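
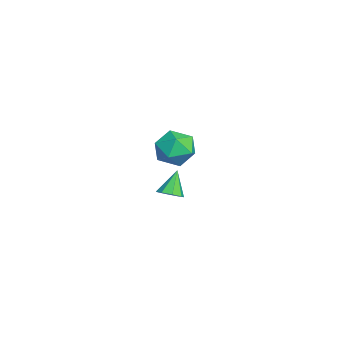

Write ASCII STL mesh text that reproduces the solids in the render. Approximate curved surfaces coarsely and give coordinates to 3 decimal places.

solid 
facet normal 0.456 0.731 -0.507
outer loop
vertex -2.651 -1.088 -0.854
vertex -3.387 -0.326 -0.417
vertex -2.407 -0.556 0.132
endloop
endfacet
facet normal 0.916 0.212 -0.341
outer loop
vertex -2.651 -1.088 -0.854
vertex -2.407 -0.556 0.132
vertex -2.191 -1.676 0.016
endloop
endfacet
facet normal 0.673 -0.397 -0.624
outer loop
vertex -2.651 -1.088 -0.854
vertex -2.191 -1.676 0.016
vertex -3.038 -2.138 -0.603
endloop
endfacet
facet normal 0.063 -0.254 -0.965
outer loop
vertex -2.651 -1.088 -0.854
vertex -3.038 -2.138 -0.603
vertex -3.777 -1.303 -0.871
endloop
endfacet
facet normal -0.071 0.444 -0.893
outer loop
vertex -2.651 -1.088 -0.854
vertex -3.777 -1.303 -0.871
vertex -3.387 -0.326 -0.417
endloop
endfacet
facet normal 0.919 0.139 0.369
outer loop
vertex -2.191 -1.676 0.016
vertex -2.407 -0.556 0.132
vertex -2.643 -1.277 0.991
endloop
endfacet
facet normal 0.175 0.980 0.099
outer loop
vertex -2.407 -0.556 0.132
vertex -3.387 -0.326 -0.417
vertex -3.382 -0.442 0.723
endloop
endfacet
facet normal -0.678 0.515 -0.525
outer loop
vertex -3.387 -0.326 -0.417
vertex -3.777 -1.303 -0.871
vertex -4.229 -0.904 0.104
endloop
endfacet
facet normal -0.461 -0.614 -0.641
outer loop
vertex -3.777 -1.303 -0.871
vertex -3.038 -2.138 -0.603
vertex -4.013 -2.024 -0.012
endloop
endfacet
facet normal 0.526 -0.846 -0.088
outer loop
vertex -3.038 -2.138 -0.603
vertex -2.191 -1.676 0.016
vertex -3.033 -2.254 0.537
endloop
endfacet
facet normal -0.063 0.254 0.965
outer loop
vertex -3.769 -1.492 0.974
vertex -2.643 -1.277 0.991
vertex -3.382 -0.442 0.723
endloop
endfacet
facet normal -0.673 0.397 0.624
outer loop
vertex -3.769 -1.492 0.974
vertex -3.382 -0.442 0.723
vertex -4.229 -0.904 0.104
endloop
endfacet
facet normal -0.916 -0.212 0.341
outer loop
vertex -3.769 -1.492 0.974
vertex -4.229 -0.904 0.104
vertex -4.013 -2.024 -0.012
endloop
endfacet
facet normal -0.456 -0.731 0.507
outer loop
vertex -3.769 -1.492 0.974
vertex -4.013 -2.024 -0.012
vertex -3.033 -2.254 0.537
endloop
endfacet
facet normal 0.071 -0.444 0.893
outer loop
vertex -3.769 -1.492 0.974
vertex -3.033 -2.254 0.537
vertex -2.643 -1.277 0.991
endloop
endfacet
facet normal 0.461 0.614 0.641
outer loop
vertex -3.382 -0.442 0.723
vertex -2.643 -1.277 0.991
vertex -2.407 -0.556 0.132
endloop
endfacet
facet normal -0.526 0.846 0.088
outer loop
vertex -4.229 -0.904 0.104
vertex -3.382 -0.442 0.723
vertex -3.387 -0.326 -0.417
endloop
endfacet
facet normal -0.919 -0.139 -0.369
outer loop
vertex -4.013 -2.024 -0.012
vertex -4.229 -0.904 0.104
vertex -3.777 -1.303 -0.871
endloop
endfacet
facet normal -0.175 -0.980 -0.099
outer loop
vertex -3.033 -2.254 0.537
vertex -4.013 -2.024 -0.012
vertex -3.038 -2.138 -0.603
endloop
endfacet
facet normal 0.678 -0.515 0.525
outer loop
vertex -2.643 -1.277 0.991
vertex -3.033 -2.254 0.537
vertex -2.191 -1.676 0.016
endloop
endfacet
facet normal 0.501 -0.272 -0.821
outer loop
vertex 3.287 -1.457 0.591
vertex 2.874 -1.937 0.498
vertex 2.905 -1.325 0.314
endloop
endfacet
facet normal 0.146 0.956 0.254
outer loop
vertex 3.287 -1.457 0.591
vertex 2.905 -1.325 0.314
vertex 2.186 -1.563 1.622
endloop
endfacet
facet normal 0.503 -0.272 -0.820
outer loop
vertex 2.905 -1.325 0.314
vertex 2.874 -1.937 0.498
vertex 2.506 -1.551 0.144
endloop
endfacet
facet normal -0.461 0.883 -0.093
outer loop
vertex 2.905 -1.325 0.314
vertex 2.506 -1.551 0.144
vertex 2.186 -1.563 1.622
endloop
endfacet
facet normal 0.503 -0.273 -0.820
outer loop
vertex 2.506 -1.551 0.144
vertex 2.874 -1.937 0.498
vertex 2.322 -2.004 0.182
endloop
endfacet
facet normal -0.914 0.355 -0.195
outer loop
vertex 2.506 -1.551 0.144
vertex 2.322 -2.004 0.182
vertex 2.186 -1.563 1.622
endloop
endfacet
facet normal 0.503 -0.273 -0.820
outer loop
vertex 2.322 -2.004 0.182
vertex 2.874 -1.937 0.498
vertex 2.462 -2.417 0.405
endloop
endfacet
facet normal -0.948 -0.317 0.008
outer loop
vertex 2.322 -2.004 0.182
vertex 2.462 -2.417 0.405
vertex 2.186 -1.563 1.622
endloop
endfacet
facet normal 0.502 -0.272 -0.821
outer loop
vertex 2.462 -2.417 0.405
vertex 2.874 -1.937 0.498
vertex 2.843 -2.549 0.682
endloop
endfacet
facet normal -0.544 -0.740 0.396
outer loop
vertex 2.462 -2.417 0.405
vertex 2.843 -2.549 0.682
vertex 2.186 -1.563 1.622
endloop
endfacet
facet normal 0.503 -0.272 -0.820
outer loop
vertex 2.843 -2.549 0.682
vertex 2.874 -1.937 0.498
vertex 3.243 -2.322 0.852
endloop
endfacet
facet normal 0.063 -0.667 0.743
outer loop
vertex 2.843 -2.549 0.682
vertex 3.243 -2.322 0.852
vertex 2.186 -1.563 1.622
endloop
endfacet
facet normal 0.502 -0.273 -0.821
outer loop
vertex 3.243 -2.322 0.852
vertex 2.874 -1.937 0.498
vertex 3.427 -1.87 0.814
endloop
endfacet
facet normal 0.516 -0.139 0.845
outer loop
vertex 3.243 -2.322 0.852
vertex 3.427 -1.87 0.814
vertex 2.186 -1.563 1.622
endloop
endfacet
facet normal 0.502 -0.273 -0.821
outer loop
vertex 3.427 -1.87 0.814
vertex 2.874 -1.937 0.498
vertex 3.287 -1.457 0.591
endloop
endfacet
facet normal 0.550 0.533 0.642
outer loop
vertex 3.427 -1.87 0.814
vertex 3.287 -1.457 0.591
vertex 2.186 -1.563 1.622
endloop
endfacet

endsolid


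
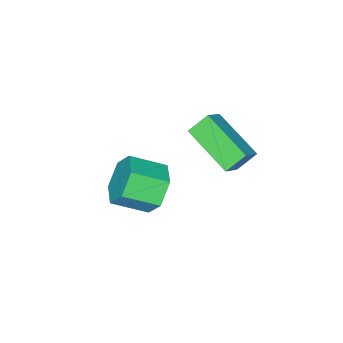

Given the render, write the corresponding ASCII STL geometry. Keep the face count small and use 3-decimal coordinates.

solid 
facet normal -0.646 0.629 -0.433
outer loop
vertex 3.049 -0.741 -1.404
vertex 2.333 -0.936 -0.62
vertex 3.045 -0.131 -0.513
endloop
endfacet
facet normal 0.763 0.535 -0.363
outer loop
vertex 3.049 -0.741 -1.404
vertex 3.045 -0.131 -0.513
vertex 4.063 -1.728 -0.724
endloop
endfacet
facet normal 0.764 0.535 -0.362
outer loop
vertex 4.063 -1.728 -0.724
vertex 3.045 -0.131 -0.513
vertex 4.059 -1.119 0.167
endloop
endfacet
facet normal 0.646 -0.629 0.433
outer loop
vertex 4.063 -1.728 -0.724
vertex 4.059 -1.119 0.167
vertex 3.347 -1.924 0.06
endloop
endfacet
facet normal -0.646 0.629 -0.433
outer loop
vertex 3.045 -0.131 -0.513
vertex 2.333 -0.936 -0.62
vertex 2.329 -0.327 0.271
endloop
endfacet
facet normal 0.378 0.756 0.534
outer loop
vertex 3.045 -0.131 -0.513
vertex 2.329 -0.327 0.271
vertex 4.059 -1.119 0.167
endloop
endfacet
facet normal 0.378 0.756 0.534
outer loop
vertex 4.059 -1.119 0.167
vertex 2.329 -0.327 0.271
vertex 3.343 -1.314 0.951
endloop
endfacet
facet normal 0.646 -0.629 0.433
outer loop
vertex 4.059 -1.119 0.167
vertex 3.343 -1.314 0.951
vertex 3.347 -1.924 0.06
endloop
endfacet
facet normal -0.646 0.629 -0.433
outer loop
vertex 2.329 -0.327 0.271
vertex 2.333 -0.936 -0.62
vertex 1.617 -1.132 0.164
endloop
endfacet
facet normal -0.385 0.222 0.896
outer loop
vertex 2.329 -0.327 0.271
vertex 1.617 -1.132 0.164
vertex 3.343 -1.314 0.951
endloop
endfacet
facet normal -0.385 0.222 0.896
outer loop
vertex 3.343 -1.314 0.951
vertex 1.617 -1.132 0.164
vertex 2.631 -2.119 0.844
endloop
endfacet
facet normal 0.646 -0.629 0.433
outer loop
vertex 3.343 -1.314 0.951
vertex 2.631 -2.119 0.844
vertex 3.347 -1.924 0.06
endloop
endfacet
facet normal -0.646 0.629 -0.433
outer loop
vertex 1.617 -1.132 0.164
vertex 2.333 -0.936 -0.62
vertex 1.621 -1.741 -0.727
endloop
endfacet
facet normal -0.763 -0.535 0.362
outer loop
vertex 1.617 -1.132 0.164
vertex 1.621 -1.741 -0.727
vertex 2.631 -2.119 0.844
endloop
endfacet
facet normal -0.764 -0.534 0.362
outer loop
vertex 2.631 -2.119 0.844
vertex 1.621 -1.741 -0.727
vertex 2.635 -2.729 -0.047
endloop
endfacet
facet normal 0.646 -0.629 0.433
outer loop
vertex 2.631 -2.119 0.844
vertex 2.635 -2.729 -0.047
vertex 3.347 -1.924 0.06
endloop
endfacet
facet normal -0.646 0.629 -0.433
outer loop
vertex 1.621 -1.741 -0.727
vertex 2.333 -0.936 -0.62
vertex 2.337 -1.546 -1.511
endloop
endfacet
facet normal -0.379 -0.756 -0.534
outer loop
vertex 1.621 -1.741 -0.727
vertex 2.337 -1.546 -1.511
vertex 2.635 -2.729 -0.047
endloop
endfacet
facet normal -0.378 -0.756 -0.534
outer loop
vertex 2.635 -2.729 -0.047
vertex 2.337 -1.546 -1.511
vertex 3.351 -2.533 -0.831
endloop
endfacet
facet normal 0.646 -0.629 0.433
outer loop
vertex 2.635 -2.729 -0.047
vertex 3.351 -2.533 -0.831
vertex 3.347 -1.924 0.06
endloop
endfacet
facet normal -0.646 0.629 -0.433
outer loop
vertex 2.337 -1.546 -1.511
vertex 2.333 -0.936 -0.62
vertex 3.049 -0.741 -1.404
endloop
endfacet
facet normal 0.385 -0.222 -0.896
outer loop
vertex 2.337 -1.546 -1.511
vertex 3.049 -0.741 -1.404
vertex 3.351 -2.533 -0.831
endloop
endfacet
facet normal 0.385 -0.222 -0.896
outer loop
vertex 3.351 -2.533 -0.831
vertex 3.049 -0.741 -1.404
vertex 4.063 -1.728 -0.724
endloop
endfacet
facet normal 0.646 -0.629 0.433
outer loop
vertex 3.351 -2.533 -0.831
vertex 4.063 -1.728 -0.724
vertex 3.347 -1.924 0.06
endloop
endfacet
facet normal -0.640 0.350 0.684
outer loop
vertex 1.545 0.785 4.562
vertex 1.761 2.783 3.743
vertex 0.707 0.594 3.875
endloop
endfacet
facet normal -0.100 -0.921 0.378
outer loop
vertex 1.359 0.237 3.177
vertex 1.545 0.785 4.562
vertex 0.707 0.594 3.875
endloop
endfacet
facet normal -0.640 0.349 0.685
outer loop
vertex 0.707 0.594 3.875
vertex 1.761 2.783 3.743
vertex 0.922 2.592 3.057
endloop
endfacet
facet normal -0.762 -0.173 -0.624
outer loop
vertex 0.922 2.592 3.057
vertex 1.359 0.237 3.177
vertex 0.707 0.594 3.875
endloop
endfacet
facet normal 0.762 0.173 0.624
outer loop
vertex 1.545 0.785 4.562
vertex 2.413 2.426 3.045
vertex 1.761 2.783 3.743
endloop
endfacet
facet normal -0.099 -0.921 0.378
outer loop
vertex 2.198 0.428 3.863
vertex 1.545 0.785 4.562
vertex 1.359 0.237 3.177
endloop
endfacet
facet normal 0.762 0.173 0.624
outer loop
vertex 2.198 0.428 3.863
vertex 2.413 2.426 3.045
vertex 1.545 0.785 4.562
endloop
endfacet
facet normal 0.099 0.920 -0.378
outer loop
vertex 1.761 2.783 3.743
vertex 2.413 2.426 3.045
vertex 0.922 2.592 3.057
endloop
endfacet
facet normal -0.762 -0.173 -0.624
outer loop
vertex 1.575 2.235 2.358
vertex 1.359 0.237 3.177
vertex 0.922 2.592 3.057
endloop
endfacet
facet normal 0.099 0.921 -0.377
outer loop
vertex 0.922 2.592 3.057
vertex 2.413 2.426 3.045
vertex 1.575 2.235 2.358
endloop
endfacet
facet normal 0.639 -0.350 -0.685
outer loop
vertex 1.575 2.235 2.358
vertex 2.198 0.428 3.863
vertex 1.359 0.237 3.177
endloop
endfacet
facet normal 0.640 -0.349 -0.684
outer loop
vertex 2.413 2.426 3.045
vertex 2.198 0.428 3.863
vertex 1.575 2.235 2.358
endloop
endfacet

endsolid


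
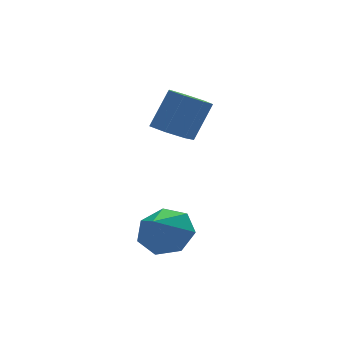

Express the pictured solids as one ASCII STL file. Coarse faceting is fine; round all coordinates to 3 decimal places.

solid 
facet normal -0.474 -0.122 -0.872
outer loop
vertex 1.021 -0.071 2.128
vertex 0.34 0.374 2.436
vertex 1.038 0.675 2.014
endloop
endfacet
facet normal 0.880 -0.091 -0.466
outer loop
vertex 1.021 -0.071 2.128
vertex 1.038 0.675 2.014
vertex 1.841 0.14 3.636
endloop
endfacet
facet normal 0.880 -0.092 -0.466
outer loop
vertex 1.841 0.14 3.636
vertex 1.038 0.675 2.014
vertex 1.859 0.886 3.522
endloop
endfacet
facet normal 0.474 0.122 0.872
outer loop
vertex 1.841 0.14 3.636
vertex 1.859 0.886 3.522
vertex 1.16 0.586 3.944
endloop
endfacet
facet normal -0.475 -0.122 -0.872
outer loop
vertex 1.038 0.675 2.014
vertex 0.34 0.374 2.436
vertex 0.53 1.195 2.218
endloop
endfacet
facet normal 0.567 0.715 -0.409
outer loop
vertex 1.038 0.675 2.014
vertex 0.53 1.195 2.218
vertex 1.859 0.886 3.522
endloop
endfacet
facet normal 0.567 0.715 -0.408
outer loop
vertex 1.859 0.886 3.522
vertex 0.53 1.195 2.218
vertex 1.35 1.406 3.726
endloop
endfacet
facet normal 0.474 0.122 0.872
outer loop
vertex 1.859 0.886 3.522
vertex 1.35 1.406 3.726
vertex 1.16 0.586 3.944
endloop
endfacet
facet normal -0.474 -0.122 -0.872
outer loop
vertex 0.53 1.195 2.218
vertex 0.34 0.374 2.436
vertex -0.122 1.097 2.586
endloop
endfacet
facet normal -0.173 0.984 -0.044
outer loop
vertex 0.53 1.195 2.218
vertex -0.122 1.097 2.586
vertex 1.35 1.406 3.726
endloop
endfacet
facet normal -0.173 0.984 -0.044
outer loop
vertex 1.35 1.406 3.726
vertex -0.122 1.097 2.586
vertex 0.699 1.308 4.094
endloop
endfacet
facet normal 0.474 0.122 0.872
outer loop
vertex 1.35 1.406 3.726
vertex 0.699 1.308 4.094
vertex 1.16 0.586 3.944
endloop
endfacet
facet normal -0.474 -0.122 -0.872
outer loop
vertex -0.122 1.097 2.586
vertex 0.34 0.374 2.436
vertex -0.426 0.455 2.841
endloop
endfacet
facet normal -0.783 0.511 0.355
outer loop
vertex -0.122 1.097 2.586
vertex -0.426 0.455 2.841
vertex 0.699 1.308 4.094
endloop
endfacet
facet normal -0.783 0.511 0.355
outer loop
vertex 0.699 1.308 4.094
vertex -0.426 0.455 2.841
vertex 0.395 0.666 4.349
endloop
endfacet
facet normal 0.474 0.122 0.872
outer loop
vertex 0.699 1.308 4.094
vertex 0.395 0.666 4.349
vertex 1.16 0.586 3.944
endloop
endfacet
facet normal -0.474 -0.121 -0.872
outer loop
vertex -0.426 0.455 2.841
vertex 0.34 0.374 2.436
vertex -0.154 -0.248 2.791
endloop
endfacet
facet normal -0.803 -0.345 0.486
outer loop
vertex -0.426 0.455 2.841
vertex -0.154 -0.248 2.791
vertex 0.395 0.666 4.349
endloop
endfacet
facet normal -0.803 -0.345 0.485
outer loop
vertex 0.395 0.666 4.349
vertex -0.154 -0.248 2.791
vertex 0.667 -0.037 4.3
endloop
endfacet
facet normal 0.474 0.123 0.872
outer loop
vertex 0.395 0.666 4.349
vertex 0.667 -0.037 4.3
vertex 1.16 0.586 3.944
endloop
endfacet
facet normal -0.474 -0.122 -0.872
outer loop
vertex -0.154 -0.248 2.791
vertex 0.34 0.374 2.436
vertex 0.49 -0.482 2.474
endloop
endfacet
facet normal -0.219 -0.943 0.251
outer loop
vertex -0.154 -0.248 2.791
vertex 0.49 -0.482 2.474
vertex 0.667 -0.037 4.3
endloop
endfacet
facet normal -0.219 -0.943 0.251
outer loop
vertex 0.667 -0.037 4.3
vertex 0.49 -0.482 2.474
vertex 1.311 -0.271 3.982
endloop
endfacet
facet normal 0.475 0.122 0.872
outer loop
vertex 0.667 -0.037 4.3
vertex 1.311 -0.271 3.982
vertex 1.16 0.586 3.944
endloop
endfacet
facet normal -0.474 -0.122 -0.872
outer loop
vertex 0.49 -0.482 2.474
vertex 0.34 0.374 2.436
vertex 1.021 -0.071 2.128
endloop
endfacet
facet normal 0.530 -0.830 -0.172
outer loop
vertex 0.49 -0.482 2.474
vertex 1.021 -0.071 2.128
vertex 1.311 -0.271 3.982
endloop
endfacet
facet normal 0.531 -0.830 -0.173
outer loop
vertex 1.311 -0.271 3.982
vertex 1.021 -0.071 2.128
vertex 1.841 0.14 3.636
endloop
endfacet
facet normal 0.474 0.122 0.872
outer loop
vertex 1.311 -0.271 3.982
vertex 1.841 0.14 3.636
vertex 1.16 0.586 3.944
endloop
endfacet
facet normal 0.542 0.500 -0.675
outer loop
vertex -0.526 -3.614 -0.464
vertex -1.302 -2.933 -0.583
vertex -0.505 -2.897 0.084
endloop
endfacet
facet normal 0.405 -0.563 0.721
outer loop
vertex -0.526 -3.614 -0.464
vertex -0.505 -2.897 0.084
vertex -2.078 -3.647 0.383
endloop
endfacet
facet normal 0.543 0.499 -0.675
outer loop
vertex -0.505 -2.897 0.084
vertex -1.302 -2.933 -0.583
vertex -1.085 -2.206 0.129
endloop
endfacet
facet normal 0.156 0.066 0.986
outer loop
vertex -0.505 -2.897 0.084
vertex -1.085 -2.206 0.129
vertex -2.078 -3.647 0.383
endloop
endfacet
facet normal 0.542 0.500 -0.675
outer loop
vertex -1.085 -2.206 0.129
vertex -1.302 -2.933 -0.583
vertex -1.828 -2.063 -0.362
endloop
endfacet
facet normal -0.435 0.439 0.786
outer loop
vertex -1.085 -2.206 0.129
vertex -1.828 -2.063 -0.362
vertex -2.078 -3.647 0.383
endloop
endfacet
facet normal 0.542 0.499 -0.676
outer loop
vertex -1.828 -2.063 -0.362
vertex -1.302 -2.933 -0.583
vertex -2.176 -2.575 -1.019
endloop
endfacet
facet normal -0.922 0.274 0.274
outer loop
vertex -1.828 -2.063 -0.362
vertex -2.176 -2.575 -1.019
vertex -2.078 -3.647 0.383
endloop
endfacet
facet normal 0.542 0.500 -0.676
outer loop
vertex -2.176 -2.575 -1.019
vertex -1.302 -2.933 -0.583
vertex -1.866 -3.356 -1.348
endloop
endfacet
facet normal -0.939 -0.303 -0.166
outer loop
vertex -2.176 -2.575 -1.019
vertex -1.866 -3.356 -1.348
vertex -2.078 -3.647 0.383
endloop
endfacet
facet normal 0.541 0.500 -0.676
outer loop
vertex -1.866 -3.356 -1.348
vertex -1.302 -2.933 -0.583
vertex -1.131 -3.818 -1.101
endloop
endfacet
facet normal -0.472 -0.858 -0.202
outer loop
vertex -1.866 -3.356 -1.348
vertex -1.131 -3.818 -1.101
vertex -2.078 -3.647 0.383
endloop
endfacet
facet normal 0.542 0.500 -0.675
outer loop
vertex -1.131 -3.818 -1.101
vertex -1.302 -2.933 -0.583
vertex -0.526 -3.614 -0.464
endloop
endfacet
facet normal 0.126 -0.973 0.192
outer loop
vertex -1.131 -3.818 -1.101
vertex -0.526 -3.614 -0.464
vertex -2.078 -3.647 0.383
endloop
endfacet

endsolid


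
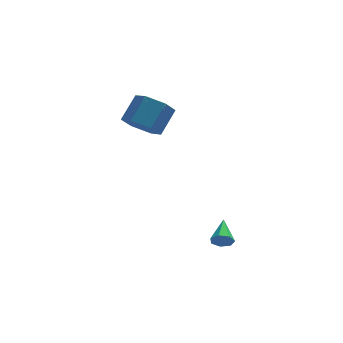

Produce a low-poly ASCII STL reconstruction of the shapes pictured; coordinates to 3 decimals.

solid 
facet normal -0.160 -0.930 -0.331
outer loop
vertex 1.708 -3.646 -2.734
vertex 1.393 -3.428 -3.195
vertex 1.981 -3.54 -3.164
endloop
endfacet
facet normal 0.840 0.033 0.541
outer loop
vertex 1.708 -3.646 -2.734
vertex 1.981 -3.54 -3.164
vertex 1.627 -2.052 -2.705
endloop
endfacet
facet normal -0.160 -0.930 -0.331
outer loop
vertex 1.981 -3.54 -3.164
vertex 1.393 -3.428 -3.195
vertex 1.811 -3.349 -3.618
endloop
endfacet
facet normal 0.930 0.291 -0.226
outer loop
vertex 1.981 -3.54 -3.164
vertex 1.811 -3.349 -3.618
vertex 1.627 -2.052 -2.705
endloop
endfacet
facet normal -0.159 -0.930 -0.331
outer loop
vertex 1.811 -3.349 -3.618
vertex 1.393 -3.428 -3.195
vertex 1.326 -3.218 -3.753
endloop
endfacet
facet normal 0.360 0.571 -0.738
outer loop
vertex 1.811 -3.349 -3.618
vertex 1.326 -3.218 -3.753
vertex 1.627 -2.052 -2.705
endloop
endfacet
facet normal -0.157 -0.930 -0.331
outer loop
vertex 1.326 -3.218 -3.753
vertex 1.393 -3.428 -3.195
vertex 0.891 -3.246 -3.468
endloop
endfacet
facet normal -0.441 0.660 -0.608
outer loop
vertex 1.326 -3.218 -3.753
vertex 0.891 -3.246 -3.468
vertex 1.627 -2.052 -2.705
endloop
endfacet
facet normal -0.158 -0.931 -0.329
outer loop
vertex 0.891 -3.246 -3.468
vertex 1.393 -3.428 -3.195
vertex 0.834 -3.41 -2.977
endloop
endfacet
facet normal -0.867 0.494 0.064
outer loop
vertex 0.891 -3.246 -3.468
vertex 0.834 -3.41 -2.977
vertex 1.627 -2.052 -2.705
endloop
endfacet
facet normal -0.160 -0.930 -0.332
outer loop
vertex 0.834 -3.41 -2.977
vertex 1.393 -3.428 -3.195
vertex 1.198 -3.589 -2.651
endloop
endfacet
facet normal -0.600 0.195 0.776
outer loop
vertex 0.834 -3.41 -2.977
vertex 1.198 -3.589 -2.651
vertex 1.627 -2.052 -2.705
endloop
endfacet
facet normal -0.158 -0.930 -0.332
outer loop
vertex 1.198 -3.589 -2.651
vertex 1.393 -3.428 -3.195
vertex 1.708 -3.646 -2.734
endloop
endfacet
facet normal 0.160 -0.010 0.987
outer loop
vertex 1.198 -3.589 -2.651
vertex 1.708 -3.646 -2.734
vertex 1.627 -2.052 -2.705
endloop
endfacet
facet normal -0.487 -0.581 -0.653
outer loop
vertex -1.141 0.172 2.066
vertex -2.065 0.57 2.401
vertex -1.547 1.034 1.602
endloop
endfacet
facet normal 0.785 0.037 -0.619
outer loop
vertex -1.141 0.172 2.066
vertex -1.547 1.034 1.602
vertex -0.352 1.112 3.123
endloop
endfacet
facet normal 0.785 0.036 -0.619
outer loop
vertex -0.352 1.112 3.123
vertex -1.547 1.034 1.602
vertex -0.757 1.974 2.659
endloop
endfacet
facet normal 0.488 0.580 0.652
outer loop
vertex -0.352 1.112 3.123
vertex -0.757 1.974 2.659
vertex -1.275 1.51 3.459
endloop
endfacet
facet normal -0.488 -0.580 -0.653
outer loop
vertex -1.547 1.034 1.602
vertex -2.065 0.57 2.401
vertex -2.47 1.433 1.937
endloop
endfacet
facet normal 0.062 0.722 -0.689
outer loop
vertex -1.547 1.034 1.602
vertex -2.47 1.433 1.937
vertex -0.757 1.974 2.659
endloop
endfacet
facet normal 0.062 0.723 -0.688
outer loop
vertex -0.757 1.974 2.659
vertex -2.47 1.433 1.937
vertex -1.681 2.372 2.994
endloop
endfacet
facet normal 0.487 0.581 0.652
outer loop
vertex -0.757 1.974 2.659
vertex -1.681 2.372 2.994
vertex -1.275 1.51 3.459
endloop
endfacet
facet normal -0.488 -0.580 -0.653
outer loop
vertex -2.47 1.433 1.937
vertex -2.065 0.57 2.401
vertex -2.988 0.968 2.737
endloop
endfacet
facet normal -0.724 0.687 -0.070
outer loop
vertex -2.47 1.433 1.937
vertex -2.988 0.968 2.737
vertex -1.681 2.372 2.994
endloop
endfacet
facet normal -0.724 0.687 -0.070
outer loop
vertex -1.681 2.372 2.994
vertex -2.988 0.968 2.737
vertex -2.199 1.908 3.794
endloop
endfacet
facet normal 0.487 0.581 0.652
outer loop
vertex -1.681 2.372 2.994
vertex -2.199 1.908 3.794
vertex -1.275 1.51 3.459
endloop
endfacet
facet normal -0.488 -0.580 -0.652
outer loop
vertex -2.988 0.968 2.737
vertex -2.065 0.57 2.401
vertex -2.583 0.106 3.201
endloop
endfacet
facet normal -0.785 -0.036 0.618
outer loop
vertex -2.988 0.968 2.737
vertex -2.583 0.106 3.201
vertex -2.199 1.908 3.794
endloop
endfacet
facet normal -0.785 -0.036 0.619
outer loop
vertex -2.199 1.908 3.794
vertex -2.583 0.106 3.201
vertex -1.793 1.046 4.258
endloop
endfacet
facet normal 0.487 0.581 0.653
outer loop
vertex -2.199 1.908 3.794
vertex -1.793 1.046 4.258
vertex -1.275 1.51 3.459
endloop
endfacet
facet normal -0.487 -0.581 -0.652
outer loop
vertex -2.583 0.106 3.201
vertex -2.065 0.57 2.401
vertex -1.659 -0.292 2.866
endloop
endfacet
facet normal -0.062 -0.723 0.689
outer loop
vertex -2.583 0.106 3.201
vertex -1.659 -0.292 2.866
vertex -1.793 1.046 4.258
endloop
endfacet
facet normal -0.062 -0.723 0.689
outer loop
vertex -1.793 1.046 4.258
vertex -1.659 -0.292 2.866
vertex -0.87 0.647 3.923
endloop
endfacet
facet normal 0.488 0.580 0.653
outer loop
vertex -1.793 1.046 4.258
vertex -0.87 0.647 3.923
vertex -1.275 1.51 3.459
endloop
endfacet
facet normal -0.487 -0.581 -0.652
outer loop
vertex -1.659 -0.292 2.866
vertex -2.065 0.57 2.401
vertex -1.141 0.172 2.066
endloop
endfacet
facet normal 0.723 -0.687 0.070
outer loop
vertex -1.659 -0.292 2.866
vertex -1.141 0.172 2.066
vertex -0.87 0.647 3.923
endloop
endfacet
facet normal 0.724 -0.686 0.070
outer loop
vertex -0.87 0.647 3.923
vertex -1.141 0.172 2.066
vertex -0.352 1.112 3.123
endloop
endfacet
facet normal 0.488 0.580 0.653
outer loop
vertex -0.87 0.647 3.923
vertex -0.352 1.112 3.123
vertex -1.275 1.51 3.459
endloop
endfacet

endsolid


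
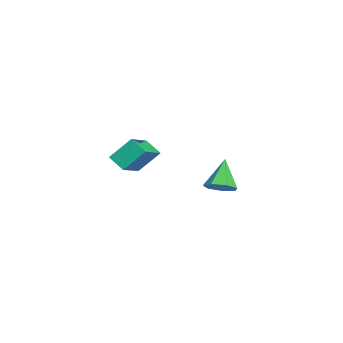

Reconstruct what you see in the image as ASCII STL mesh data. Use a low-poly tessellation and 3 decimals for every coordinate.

solid 
facet normal -0.537 -0.655 0.531
outer loop
vertex 4.297 -3.149 1.508
vertex 2.804 -2.527 0.765
vertex 4.432 -4.181 0.373
endloop
endfacet
facet normal 0.839 -0.349 0.417
outer loop
vertex 4.996 -3.493 -0.185
vertex 4.297 -3.149 1.508
vertex 4.432 -4.181 0.373
endloop
endfacet
facet normal -0.537 -0.655 0.531
outer loop
vertex 4.432 -4.181 0.373
vertex 2.804 -2.527 0.765
vertex 2.939 -3.559 -0.37
endloop
endfacet
facet normal 0.088 -0.670 -0.737
outer loop
vertex 2.939 -3.559 -0.37
vertex 4.996 -3.493 -0.185
vertex 4.432 -4.181 0.373
endloop
endfacet
facet normal -0.088 0.670 0.737
outer loop
vertex 4.297 -3.149 1.508
vertex 3.368 -1.839 0.207
vertex 2.804 -2.527 0.765
endloop
endfacet
facet normal 0.839 -0.349 0.417
outer loop
vertex 4.861 -2.461 0.95
vertex 4.297 -3.149 1.508
vertex 4.996 -3.493 -0.185
endloop
endfacet
facet normal -0.088 0.670 0.737
outer loop
vertex 4.861 -2.461 0.95
vertex 3.368 -1.839 0.207
vertex 4.297 -3.149 1.508
endloop
endfacet
facet normal -0.839 0.349 -0.417
outer loop
vertex 2.804 -2.527 0.765
vertex 3.368 -1.839 0.207
vertex 2.939 -3.559 -0.37
endloop
endfacet
facet normal 0.088 -0.670 -0.737
outer loop
vertex 3.503 -2.871 -0.928
vertex 4.996 -3.493 -0.185
vertex 2.939 -3.559 -0.37
endloop
endfacet
facet normal -0.839 0.349 -0.417
outer loop
vertex 2.939 -3.559 -0.37
vertex 3.368 -1.839 0.207
vertex 3.503 -2.871 -0.928
endloop
endfacet
facet normal 0.537 0.655 -0.531
outer loop
vertex 3.503 -2.871 -0.928
vertex 4.861 -2.461 0.95
vertex 4.996 -3.493 -0.185
endloop
endfacet
facet normal 0.537 0.655 -0.531
outer loop
vertex 3.368 -1.839 0.207
vertex 4.861 -2.461 0.95
vertex 3.503 -2.871 -0.928
endloop
endfacet
facet normal 0.613 -0.113 -0.782
outer loop
vertex -1.432 0.49 -4.096
vertex -2.001 0.961 -4.61
vertex -1.313 1.262 -4.114
endloop
endfacet
facet normal 0.475 -0.053 0.878
outer loop
vertex -1.432 0.49 -4.096
vertex -1.313 1.262 -4.114
vertex -3.179 1.179 -3.11
endloop
endfacet
facet normal 0.613 -0.114 -0.781
outer loop
vertex -1.313 1.262 -4.114
vertex -2.001 0.961 -4.61
vertex -1.712 1.807 -4.507
endloop
endfacet
facet normal 0.316 0.696 0.645
outer loop
vertex -1.313 1.262 -4.114
vertex -1.712 1.807 -4.507
vertex -3.179 1.179 -3.11
endloop
endfacet
facet normal 0.613 -0.114 -0.782
outer loop
vertex -1.712 1.807 -4.507
vertex -2.001 0.961 -4.61
vertex -2.329 1.715 -4.977
endloop
endfacet
facet normal -0.260 0.953 0.155
outer loop
vertex -1.712 1.807 -4.507
vertex -2.329 1.715 -4.977
vertex -3.179 1.179 -3.11
endloop
endfacet
facet normal 0.613 -0.114 -0.782
outer loop
vertex -2.329 1.715 -4.977
vertex -2.001 0.961 -4.61
vertex -2.699 1.055 -5.171
endloop
endfacet
facet normal -0.821 0.526 -0.223
outer loop
vertex -2.329 1.715 -4.977
vertex -2.699 1.055 -5.171
vertex -3.179 1.179 -3.11
endloop
endfacet
facet normal 0.613 -0.113 -0.782
outer loop
vertex -2.699 1.055 -5.171
vertex -2.001 0.961 -4.61
vertex -2.543 0.324 -4.943
endloop
endfacet
facet normal -0.943 -0.265 -0.204
outer loop
vertex -2.699 1.055 -5.171
vertex -2.543 0.324 -4.943
vertex -3.179 1.179 -3.11
endloop
endfacet
facet normal 0.614 -0.114 -0.781
outer loop
vertex -2.543 0.324 -4.943
vertex -2.001 0.961 -4.61
vertex -1.98 0.073 -4.464
endloop
endfacet
facet normal -0.535 -0.822 0.198
outer loop
vertex -2.543 0.324 -4.943
vertex -1.98 0.073 -4.464
vertex -3.179 1.179 -3.11
endloop
endfacet
facet normal 0.612 -0.114 -0.782
outer loop
vertex -1.98 0.073 -4.464
vertex -2.001 0.961 -4.61
vertex -1.432 0.49 -4.096
endloop
endfacet
facet normal 0.097 -0.727 0.680
outer loop
vertex -1.98 0.073 -4.464
vertex -1.432 0.49 -4.096
vertex -3.179 1.179 -3.11
endloop
endfacet

endsolid


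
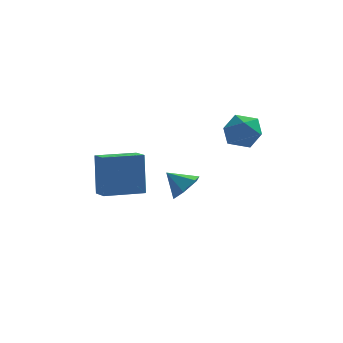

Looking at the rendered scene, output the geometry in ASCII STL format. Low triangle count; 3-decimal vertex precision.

solid 
facet normal -0.434 0.813 0.388
outer loop
vertex 2.269 3.561 3.579
vertex 1.378 3.186 3.369
vertex 1.802 2.996 4.242
endloop
endfacet
facet normal 0.189 0.678 0.711
outer loop
vertex 2.269 3.561 3.579
vertex 1.802 2.996 4.242
vertex 2.772 2.883 4.092
endloop
endfacet
facet normal 0.701 0.681 0.213
outer loop
vertex 2.269 3.561 3.579
vertex 2.772 2.883 4.092
vertex 2.948 3.003 3.127
endloop
endfacet
facet normal 0.395 0.819 -0.417
outer loop
vertex 2.269 3.561 3.579
vertex 2.948 3.003 3.127
vertex 2.087 3.191 2.68
endloop
endfacet
facet normal -0.306 0.901 -0.309
outer loop
vertex 2.269 3.561 3.579
vertex 2.087 3.191 2.68
vertex 1.378 3.186 3.369
endloop
endfacet
facet normal 0.155 0.021 0.988
outer loop
vertex 2.772 2.883 4.092
vertex 1.802 2.996 4.242
vertex 2.193 2.089 4.2
endloop
endfacet
facet normal -0.852 0.240 0.466
outer loop
vertex 1.802 2.996 4.242
vertex 1.378 3.186 3.369
vertex 1.332 2.277 3.753
endloop
endfacet
facet normal -0.646 0.381 -0.662
outer loop
vertex 1.378 3.186 3.369
vertex 2.087 3.191 2.68
vertex 1.508 2.397 2.788
endloop
endfacet
facet normal 0.489 0.249 -0.836
outer loop
vertex 2.087 3.191 2.68
vertex 2.948 3.003 3.127
vertex 2.478 2.284 2.638
endloop
endfacet
facet normal 0.983 0.027 0.183
outer loop
vertex 2.948 3.003 3.127
vertex 2.772 2.883 4.092
vertex 2.902 2.094 3.511
endloop
endfacet
facet normal -0.395 -0.819 0.417
outer loop
vertex 2.011 1.719 3.301
vertex 2.193 2.089 4.2
vertex 1.332 2.277 3.753
endloop
endfacet
facet normal -0.701 -0.681 -0.213
outer loop
vertex 2.011 1.719 3.301
vertex 1.332 2.277 3.753
vertex 1.508 2.397 2.788
endloop
endfacet
facet normal -0.189 -0.678 -0.711
outer loop
vertex 2.011 1.719 3.301
vertex 1.508 2.397 2.788
vertex 2.478 2.284 2.638
endloop
endfacet
facet normal 0.434 -0.813 -0.388
outer loop
vertex 2.011 1.719 3.301
vertex 2.478 2.284 2.638
vertex 2.902 2.094 3.511
endloop
endfacet
facet normal 0.306 -0.901 0.309
outer loop
vertex 2.011 1.719 3.301
vertex 2.902 2.094 3.511
vertex 2.193 2.089 4.2
endloop
endfacet
facet normal -0.489 -0.249 0.836
outer loop
vertex 1.332 2.277 3.753
vertex 2.193 2.089 4.2
vertex 1.802 2.996 4.242
endloop
endfacet
facet normal -0.983 -0.027 -0.183
outer loop
vertex 1.508 2.397 2.788
vertex 1.332 2.277 3.753
vertex 1.378 3.186 3.369
endloop
endfacet
facet normal -0.155 -0.021 -0.988
outer loop
vertex 2.478 2.284 2.638
vertex 1.508 2.397 2.788
vertex 2.087 3.191 2.68
endloop
endfacet
facet normal 0.852 -0.240 -0.466
outer loop
vertex 2.902 2.094 3.511
vertex 2.478 2.284 2.638
vertex 2.948 3.003 3.127
endloop
endfacet
facet normal 0.646 -0.381 0.662
outer loop
vertex 2.193 2.089 4.2
vertex 2.902 2.094 3.511
vertex 2.772 2.883 4.092
endloop
endfacet
facet normal 0.736 -0.173 -0.655
outer loop
vertex 0.491 -2.604 2.974
vertex 0.062 -2.267 2.403
vertex 0.553 -1.828 2.839
endloop
endfacet
facet normal 0.191 0.153 0.970
outer loop
vertex 0.491 -2.604 2.974
vertex 0.553 -1.828 2.839
vertex -0.762 -2.073 3.137
endloop
endfacet
facet normal 0.736 -0.173 -0.655
outer loop
vertex 0.553 -1.828 2.839
vertex 0.062 -2.267 2.403
vertex 0.124 -1.491 2.268
endloop
endfacet
facet normal -0.038 0.848 0.529
outer loop
vertex 0.553 -1.828 2.839
vertex 0.124 -1.491 2.268
vertex -0.762 -2.073 3.137
endloop
endfacet
facet normal 0.736 -0.173 -0.655
outer loop
vertex 0.124 -1.491 2.268
vertex 0.062 -2.267 2.403
vertex -0.367 -1.93 1.832
endloop
endfacet
facet normal -0.613 0.784 -0.100
outer loop
vertex 0.124 -1.491 2.268
vertex -0.367 -1.93 1.832
vertex -0.762 -2.073 3.137
endloop
endfacet
facet normal 0.735 -0.174 -0.655
outer loop
vertex -0.367 -1.93 1.832
vertex 0.062 -2.267 2.403
vertex -0.43 -2.706 1.967
endloop
endfacet
facet normal -0.958 0.028 -0.287
outer loop
vertex -0.367 -1.93 1.832
vertex -0.43 -2.706 1.967
vertex -0.762 -2.073 3.137
endloop
endfacet
facet normal 0.735 -0.173 -0.656
outer loop
vertex -0.43 -2.706 1.967
vertex 0.062 -2.267 2.403
vertex -0.0 -3.043 2.538
endloop
endfacet
facet normal -0.728 -0.668 0.154
outer loop
vertex -0.43 -2.706 1.967
vertex -0.0 -3.043 2.538
vertex -0.762 -2.073 3.137
endloop
endfacet
facet normal 0.736 -0.173 -0.655
outer loop
vertex -0.0 -3.043 2.538
vertex 0.062 -2.267 2.403
vertex 0.491 -2.604 2.974
endloop
endfacet
facet normal -0.154 -0.604 0.782
outer loop
vertex -0.0 -3.043 2.538
vertex 0.491 -2.604 2.974
vertex -0.762 -2.073 3.137
endloop
endfacet
facet normal -0.906 -0.416 0.080
outer loop
vertex -3.592 0.13 2.838
vertex -4.017 0.999 2.547
vertex -3.487 -0.473 0.882
endloop
endfacet
facet normal 0.421 -0.860 0.288
outer loop
vertex -1.803 0.301 0.733
vertex -3.592 0.13 2.838
vertex -3.487 -0.473 0.882
endloop
endfacet
facet normal -0.906 -0.417 0.080
outer loop
vertex -3.487 -0.473 0.882
vertex -4.017 0.999 2.547
vertex -3.912 0.395 0.591
endloop
endfacet
facet normal 0.051 -0.295 -0.954
outer loop
vertex -3.912 0.395 0.591
vertex -1.803 0.301 0.733
vertex -3.487 -0.473 0.882
endloop
endfacet
facet normal -0.051 0.295 0.954
outer loop
vertex -3.592 0.13 2.838
vertex -2.333 1.773 2.398
vertex -4.017 0.999 2.547
endloop
endfacet
facet normal 0.421 -0.860 0.288
outer loop
vertex -1.908 0.905 2.689
vertex -3.592 0.13 2.838
vertex -1.803 0.301 0.733
endloop
endfacet
facet normal -0.051 0.295 0.954
outer loop
vertex -1.908 0.905 2.689
vertex -2.333 1.773 2.398
vertex -3.592 0.13 2.838
endloop
endfacet
facet normal -0.421 0.860 -0.288
outer loop
vertex -4.017 0.999 2.547
vertex -2.333 1.773 2.398
vertex -3.912 0.395 0.591
endloop
endfacet
facet normal 0.051 -0.295 -0.954
outer loop
vertex -2.228 1.17 0.442
vertex -1.803 0.301 0.733
vertex -3.912 0.395 0.591
endloop
endfacet
facet normal -0.421 0.860 -0.288
outer loop
vertex -3.912 0.395 0.591
vertex -2.333 1.773 2.398
vertex -2.228 1.17 0.442
endloop
endfacet
facet normal 0.906 0.416 -0.080
outer loop
vertex -2.228 1.17 0.442
vertex -1.908 0.905 2.689
vertex -1.803 0.301 0.733
endloop
endfacet
facet normal 0.906 0.417 -0.080
outer loop
vertex -2.333 1.773 2.398
vertex -1.908 0.905 2.689
vertex -2.228 1.17 0.442
endloop
endfacet

endsolid


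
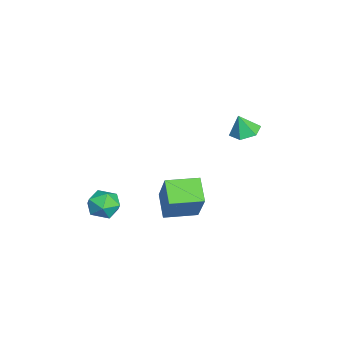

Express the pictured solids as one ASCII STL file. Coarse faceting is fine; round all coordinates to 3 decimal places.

solid 
facet normal -0.102 0.286 -0.953
outer loop
vertex -2.127 1.671 1.148
vertex -2.835 1.874 1.285
vertex -2.279 2.369 1.374
endloop
endfacet
facet normal 0.887 0.045 0.459
outer loop
vertex -2.127 1.671 1.148
vertex -2.279 2.369 1.374
vertex -2.725 1.566 2.315
endloop
endfacet
facet normal -0.102 0.286 -0.953
outer loop
vertex -2.279 2.369 1.374
vertex -2.835 1.874 1.285
vertex -2.987 2.573 1.511
endloop
endfacet
facet normal 0.320 0.641 0.698
outer loop
vertex -2.279 2.369 1.374
vertex -2.987 2.573 1.511
vertex -2.725 1.566 2.315
endloop
endfacet
facet normal -0.103 0.286 -0.953
outer loop
vertex -2.987 2.573 1.511
vertex -2.835 1.874 1.285
vertex -3.544 2.078 1.423
endloop
endfacet
facet normal -0.515 0.449 0.730
outer loop
vertex -2.987 2.573 1.511
vertex -3.544 2.078 1.423
vertex -2.725 1.566 2.315
endloop
endfacet
facet normal -0.103 0.286 -0.953
outer loop
vertex -3.544 2.078 1.423
vertex -2.835 1.874 1.285
vertex -3.392 1.379 1.197
endloop
endfacet
facet normal -0.782 -0.339 0.523
outer loop
vertex -3.544 2.078 1.423
vertex -3.392 1.379 1.197
vertex -2.725 1.566 2.315
endloop
endfacet
facet normal -0.103 0.285 -0.953
outer loop
vertex -3.392 1.379 1.197
vertex -2.835 1.874 1.285
vertex -2.683 1.176 1.06
endloop
endfacet
facet normal -0.213 -0.935 0.283
outer loop
vertex -3.392 1.379 1.197
vertex -2.683 1.176 1.06
vertex -2.725 1.566 2.315
endloop
endfacet
facet normal -0.103 0.285 -0.953
outer loop
vertex -2.683 1.176 1.06
vertex -2.835 1.874 1.285
vertex -2.127 1.671 1.148
endloop
endfacet
facet normal 0.621 -0.742 0.251
outer loop
vertex -2.683 1.176 1.06
vertex -2.127 1.671 1.148
vertex -2.725 1.566 2.315
endloop
endfacet
facet normal -0.792 0.574 -0.209
outer loop
vertex 2.341 -3.317 -0.41
vertex 1.84 -3.93 -0.195
vertex 2.086 -3.386 0.367
endloop
endfacet
facet normal -0.240 0.971 0.008
outer loop
vertex 2.341 -3.317 -0.41
vertex 2.086 -3.386 0.367
vertex 2.867 -3.192 0.207
endloop
endfacet
facet normal 0.307 0.847 -0.434
outer loop
vertex 2.341 -3.317 -0.41
vertex 2.867 -3.192 0.207
vertex 3.103 -3.616 -0.454
endloop
endfacet
facet normal 0.093 0.372 -0.923
outer loop
vertex 2.341 -3.317 -0.41
vertex 3.103 -3.616 -0.454
vertex 2.469 -4.073 -0.702
endloop
endfacet
facet normal -0.586 0.204 -0.784
outer loop
vertex 2.341 -3.317 -0.41
vertex 2.469 -4.073 -0.702
vertex 1.84 -3.93 -0.195
endloop
endfacet
facet normal -0.051 0.750 0.659
outer loop
vertex 2.867 -3.192 0.207
vertex 2.086 -3.386 0.367
vertex 2.691 -3.727 0.802
endloop
endfacet
facet normal -0.945 0.107 0.310
outer loop
vertex 2.086 -3.386 0.367
vertex 1.84 -3.93 -0.195
vertex 2.057 -4.184 0.554
endloop
endfacet
facet normal -0.612 -0.490 -0.621
outer loop
vertex 1.84 -3.93 -0.195
vertex 2.469 -4.073 -0.702
vertex 2.293 -4.608 -0.107
endloop
endfacet
facet normal 0.487 -0.216 -0.846
outer loop
vertex 2.469 -4.073 -0.702
vertex 3.103 -3.616 -0.454
vertex 3.074 -4.414 -0.267
endloop
endfacet
facet normal 0.834 0.550 -0.055
outer loop
vertex 3.103 -3.616 -0.454
vertex 2.867 -3.192 0.207
vertex 3.32 -3.87 0.295
endloop
endfacet
facet normal -0.093 -0.372 0.923
outer loop
vertex 2.819 -4.483 0.51
vertex 2.691 -3.727 0.802
vertex 2.057 -4.184 0.554
endloop
endfacet
facet normal -0.307 -0.847 0.434
outer loop
vertex 2.819 -4.483 0.51
vertex 2.057 -4.184 0.554
vertex 2.293 -4.608 -0.107
endloop
endfacet
facet normal 0.240 -0.971 -0.008
outer loop
vertex 2.819 -4.483 0.51
vertex 2.293 -4.608 -0.107
vertex 3.074 -4.414 -0.267
endloop
endfacet
facet normal 0.792 -0.574 0.209
outer loop
vertex 2.819 -4.483 0.51
vertex 3.074 -4.414 -0.267
vertex 3.32 -3.87 0.295
endloop
endfacet
facet normal 0.586 -0.204 0.784
outer loop
vertex 2.819 -4.483 0.51
vertex 3.32 -3.87 0.295
vertex 2.691 -3.727 0.802
endloop
endfacet
facet normal -0.487 0.216 0.846
outer loop
vertex 2.057 -4.184 0.554
vertex 2.691 -3.727 0.802
vertex 2.086 -3.386 0.367
endloop
endfacet
facet normal -0.834 -0.550 0.055
outer loop
vertex 2.293 -4.608 -0.107
vertex 2.057 -4.184 0.554
vertex 1.84 -3.93 -0.195
endloop
endfacet
facet normal 0.051 -0.750 -0.659
outer loop
vertex 3.074 -4.414 -0.267
vertex 2.293 -4.608 -0.107
vertex 2.469 -4.073 -0.702
endloop
endfacet
facet normal 0.945 -0.107 -0.310
outer loop
vertex 3.32 -3.87 0.295
vertex 3.074 -4.414 -0.267
vertex 3.103 -3.616 -0.454
endloop
endfacet
facet normal 0.612 0.490 0.621
outer loop
vertex 2.691 -3.727 0.802
vertex 3.32 -3.87 0.295
vertex 2.867 -3.192 0.207
endloop
endfacet
facet normal -0.548 -0.156 -0.822
outer loop
vertex 1.296 -1.676 -0.16
vertex 0.935 -0.221 -0.195
vertex 2.321 -1.439 -0.889
endloop
endfacet
facet normal 0.241 -0.970 0.023
outer loop
vertex 3.445 -1.119 0.795
vertex 1.296 -1.676 -0.16
vertex 2.321 -1.439 -0.889
endloop
endfacet
facet normal -0.548 -0.156 -0.822
outer loop
vertex 2.321 -1.439 -0.889
vertex 0.935 -0.221 -0.195
vertex 1.96 0.016 -0.924
endloop
endfacet
facet normal 0.801 0.185 -0.570
outer loop
vertex 1.96 0.016 -0.924
vertex 3.445 -1.119 0.795
vertex 2.321 -1.439 -0.889
endloop
endfacet
facet normal -0.801 -0.185 0.570
outer loop
vertex 1.296 -1.676 -0.16
vertex 2.059 0.099 1.489
vertex 0.935 -0.221 -0.195
endloop
endfacet
facet normal 0.241 -0.970 0.023
outer loop
vertex 2.42 -1.356 1.524
vertex 1.296 -1.676 -0.16
vertex 3.445 -1.119 0.795
endloop
endfacet
facet normal -0.801 -0.185 0.570
outer loop
vertex 2.42 -1.356 1.524
vertex 2.059 0.099 1.489
vertex 1.296 -1.676 -0.16
endloop
endfacet
facet normal -0.241 0.970 -0.023
outer loop
vertex 0.935 -0.221 -0.195
vertex 2.059 0.099 1.489
vertex 1.96 0.016 -0.924
endloop
endfacet
facet normal 0.801 0.185 -0.570
outer loop
vertex 3.084 0.336 0.76
vertex 3.445 -1.119 0.795
vertex 1.96 0.016 -0.924
endloop
endfacet
facet normal -0.241 0.970 -0.023
outer loop
vertex 1.96 0.016 -0.924
vertex 2.059 0.099 1.489
vertex 3.084 0.336 0.76
endloop
endfacet
facet normal 0.548 0.156 0.822
outer loop
vertex 3.084 0.336 0.76
vertex 2.42 -1.356 1.524
vertex 3.445 -1.119 0.795
endloop
endfacet
facet normal 0.548 0.156 0.822
outer loop
vertex 2.059 0.099 1.489
vertex 2.42 -1.356 1.524
vertex 3.084 0.336 0.76
endloop
endfacet

endsolid


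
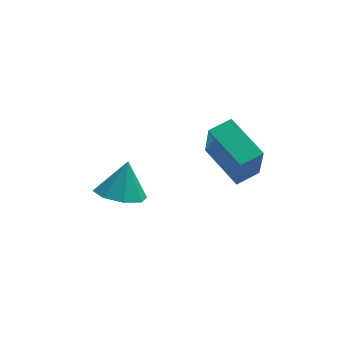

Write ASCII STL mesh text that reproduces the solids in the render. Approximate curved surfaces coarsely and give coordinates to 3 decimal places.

solid 
facet normal -0.245 -0.387 -0.889
outer loop
vertex -2.529 0.496 0.281
vertex -3.555 0.543 0.543
vertex -2.871 1.2 0.069
endloop
endfacet
facet normal 0.872 0.468 0.146
outer loop
vertex -2.529 0.496 0.281
vertex -2.871 1.2 0.069
vertex -3.165 1.157 1.957
endloop
endfacet
facet normal -0.245 -0.386 -0.889
outer loop
vertex -2.871 1.2 0.069
vertex -3.555 0.543 0.543
vertex -3.614 1.52 0.135
endloop
endfacet
facet normal 0.400 0.913 0.083
outer loop
vertex -2.871 1.2 0.069
vertex -3.614 1.52 0.135
vertex -3.165 1.157 1.957
endloop
endfacet
facet normal -0.245 -0.386 -0.889
outer loop
vertex -3.614 1.52 0.135
vertex -3.555 0.543 0.543
vertex -4.322 1.267 0.44
endloop
endfacet
facet normal -0.231 0.942 0.245
outer loop
vertex -3.614 1.52 0.135
vertex -4.322 1.267 0.44
vertex -3.165 1.157 1.957
endloop
endfacet
facet normal -0.245 -0.386 -0.889
outer loop
vertex -4.322 1.267 0.44
vertex -3.555 0.543 0.543
vertex -4.581 0.59 0.805
endloop
endfacet
facet normal -0.651 0.538 0.536
outer loop
vertex -4.322 1.267 0.44
vertex -4.581 0.59 0.805
vertex -3.165 1.157 1.957
endloop
endfacet
facet normal -0.245 -0.387 -0.889
outer loop
vertex -4.581 0.59 0.805
vertex -3.555 0.543 0.543
vertex -4.238 -0.114 1.017
endloop
endfacet
facet normal -0.615 -0.063 0.786
outer loop
vertex -4.581 0.59 0.805
vertex -4.238 -0.114 1.017
vertex -3.165 1.157 1.957
endloop
endfacet
facet normal -0.246 -0.385 -0.889
outer loop
vertex -4.238 -0.114 1.017
vertex -3.555 0.543 0.543
vertex -3.496 -0.434 0.95
endloop
endfacet
facet normal -0.142 -0.508 0.849
outer loop
vertex -4.238 -0.114 1.017
vertex -3.496 -0.434 0.95
vertex -3.165 1.157 1.957
endloop
endfacet
facet normal -0.244 -0.385 -0.890
outer loop
vertex -3.496 -0.434 0.95
vertex -3.555 0.543 0.543
vertex -2.788 -0.181 0.646
endloop
endfacet
facet normal 0.488 -0.537 0.688
outer loop
vertex -3.496 -0.434 0.95
vertex -2.788 -0.181 0.646
vertex -3.165 1.157 1.957
endloop
endfacet
facet normal -0.245 -0.386 -0.889
outer loop
vertex -2.788 -0.181 0.646
vertex -3.555 0.543 0.543
vertex -2.529 0.496 0.281
endloop
endfacet
facet normal 0.908 -0.133 0.397
outer loop
vertex -2.788 -0.181 0.646
vertex -2.529 0.496 0.281
vertex -3.165 1.157 1.957
endloop
endfacet
facet normal -0.874 -0.455 -0.168
outer loop
vertex 0.825 -1.029 3.37
vertex -0.17 0.636 4.034
vertex 0.803 -0.299 1.508
endloop
endfacet
facet normal 0.485 -0.812 -0.324
outer loop
vertex 1.73 0.184 1.686
vertex 0.825 -1.029 3.37
vertex 0.803 -0.299 1.508
endloop
endfacet
facet normal -0.874 -0.455 -0.168
outer loop
vertex 0.803 -0.299 1.508
vertex -0.17 0.636 4.034
vertex -0.192 1.366 2.172
endloop
endfacet
facet normal -0.011 0.365 -0.931
outer loop
vertex -0.192 1.366 2.172
vertex 1.73 0.184 1.686
vertex 0.803 -0.299 1.508
endloop
endfacet
facet normal 0.011 -0.365 0.931
outer loop
vertex 0.825 -1.029 3.37
vertex 0.757 1.119 4.212
vertex -0.17 0.636 4.034
endloop
endfacet
facet normal 0.485 -0.812 -0.324
outer loop
vertex 1.752 -0.546 3.548
vertex 0.825 -1.029 3.37
vertex 1.73 0.184 1.686
endloop
endfacet
facet normal 0.011 -0.365 0.931
outer loop
vertex 1.752 -0.546 3.548
vertex 0.757 1.119 4.212
vertex 0.825 -1.029 3.37
endloop
endfacet
facet normal -0.485 0.812 0.324
outer loop
vertex -0.17 0.636 4.034
vertex 0.757 1.119 4.212
vertex -0.192 1.366 2.172
endloop
endfacet
facet normal -0.011 0.365 -0.931
outer loop
vertex 0.735 1.849 2.35
vertex 1.73 0.184 1.686
vertex -0.192 1.366 2.172
endloop
endfacet
facet normal -0.485 0.812 0.324
outer loop
vertex -0.192 1.366 2.172
vertex 0.757 1.119 4.212
vertex 0.735 1.849 2.35
endloop
endfacet
facet normal 0.874 0.455 0.168
outer loop
vertex 0.735 1.849 2.35
vertex 1.752 -0.546 3.548
vertex 1.73 0.184 1.686
endloop
endfacet
facet normal 0.874 0.455 0.168
outer loop
vertex 0.757 1.119 4.212
vertex 1.752 -0.546 3.548
vertex 0.735 1.849 2.35
endloop
endfacet

endsolid


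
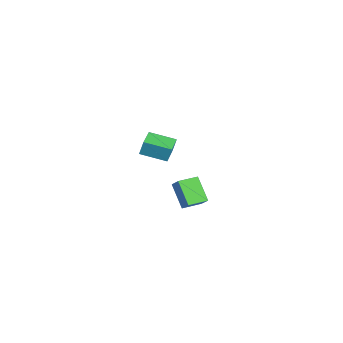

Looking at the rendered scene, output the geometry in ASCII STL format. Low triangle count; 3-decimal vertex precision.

solid 
facet normal -0.695 -0.124 0.708
outer loop
vertex 3.802 -2.194 -0.287
vertex 3.542 -0.993 -0.332
vertex 3.149 -2.36 -0.957
endloop
endfacet
facet normal 0.211 -0.977 0.036
outer loop
vertex 4.338 -2.147 -2.168
vertex 3.802 -2.194 -0.287
vertex 3.149 -2.36 -0.957
endloop
endfacet
facet normal -0.694 -0.124 0.709
outer loop
vertex 3.149 -2.36 -0.957
vertex 3.542 -0.993 -0.332
vertex 2.889 -1.159 -1.001
endloop
endfacet
facet normal -0.687 -0.175 -0.705
outer loop
vertex 2.889 -1.159 -1.001
vertex 4.338 -2.147 -2.168
vertex 3.149 -2.36 -0.957
endloop
endfacet
facet normal 0.687 0.175 0.705
outer loop
vertex 3.802 -2.194 -0.287
vertex 4.731 -0.78 -1.543
vertex 3.542 -0.993 -0.332
endloop
endfacet
facet normal 0.212 -0.977 0.036
outer loop
vertex 4.991 -1.981 -1.499
vertex 3.802 -2.194 -0.287
vertex 4.338 -2.147 -2.168
endloop
endfacet
facet normal 0.687 0.175 0.705
outer loop
vertex 4.991 -1.981 -1.499
vertex 4.731 -0.78 -1.543
vertex 3.802 -2.194 -0.287
endloop
endfacet
facet normal -0.212 0.977 -0.036
outer loop
vertex 3.542 -0.993 -0.332
vertex 4.731 -0.78 -1.543
vertex 2.889 -1.159 -1.001
endloop
endfacet
facet normal -0.687 -0.175 -0.705
outer loop
vertex 4.078 -0.946 -2.213
vertex 4.338 -2.147 -2.168
vertex 2.889 -1.159 -1.001
endloop
endfacet
facet normal -0.212 0.977 -0.036
outer loop
vertex 2.889 -1.159 -1.001
vertex 4.731 -0.78 -1.543
vertex 4.078 -0.946 -2.213
endloop
endfacet
facet normal 0.695 0.124 -0.709
outer loop
vertex 4.078 -0.946 -2.213
vertex 4.991 -1.981 -1.499
vertex 4.338 -2.147 -2.168
endloop
endfacet
facet normal 0.695 0.125 -0.708
outer loop
vertex 4.731 -0.78 -1.543
vertex 4.991 -1.981 -1.499
vertex 4.078 -0.946 -2.213
endloop
endfacet
facet normal -0.884 0.456 -0.103
outer loop
vertex -4.475 -1.457 -1.594
vertex -3.672 0.006 -2.01
vertex -4.498 -1.719 -2.558
endloop
endfacet
facet normal -0.466 -0.851 0.242
outer loop
vertex -3.048 -2.466 -2.39
vertex -4.475 -1.457 -1.594
vertex -4.498 -1.719 -2.558
endloop
endfacet
facet normal -0.884 0.456 -0.103
outer loop
vertex -4.498 -1.719 -2.558
vertex -3.672 0.006 -2.01
vertex -3.695 -0.256 -2.975
endloop
endfacet
facet normal -0.023 -0.262 -0.965
outer loop
vertex -3.695 -0.256 -2.975
vertex -3.048 -2.466 -2.39
vertex -4.498 -1.719 -2.558
endloop
endfacet
facet normal 0.023 0.262 0.965
outer loop
vertex -4.475 -1.457 -1.594
vertex -2.222 -0.741 -1.842
vertex -3.672 0.006 -2.01
endloop
endfacet
facet normal -0.466 -0.851 0.242
outer loop
vertex -3.025 -2.204 -1.425
vertex -4.475 -1.457 -1.594
vertex -3.048 -2.466 -2.39
endloop
endfacet
facet normal 0.023 0.262 0.965
outer loop
vertex -3.025 -2.204 -1.425
vertex -2.222 -0.741 -1.842
vertex -4.475 -1.457 -1.594
endloop
endfacet
facet normal 0.466 0.851 -0.242
outer loop
vertex -3.672 0.006 -2.01
vertex -2.222 -0.741 -1.842
vertex -3.695 -0.256 -2.975
endloop
endfacet
facet normal -0.023 -0.262 -0.965
outer loop
vertex -2.245 -1.003 -2.806
vertex -3.048 -2.466 -2.39
vertex -3.695 -0.256 -2.975
endloop
endfacet
facet normal 0.466 0.851 -0.242
outer loop
vertex -3.695 -0.256 -2.975
vertex -2.222 -0.741 -1.842
vertex -2.245 -1.003 -2.806
endloop
endfacet
facet normal 0.884 -0.456 0.103
outer loop
vertex -2.245 -1.003 -2.806
vertex -3.025 -2.204 -1.425
vertex -3.048 -2.466 -2.39
endloop
endfacet
facet normal 0.884 -0.456 0.103
outer loop
vertex -2.222 -0.741 -1.842
vertex -3.025 -2.204 -1.425
vertex -2.245 -1.003 -2.806
endloop
endfacet

endsolid


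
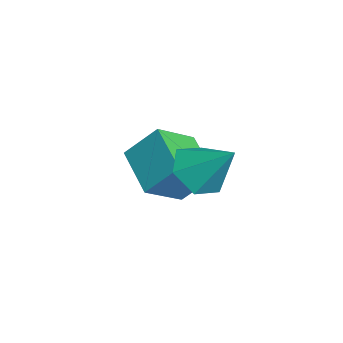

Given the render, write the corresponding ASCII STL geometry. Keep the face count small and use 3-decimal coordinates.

solid 
facet normal -0.886 -0.262 0.382
outer loop
vertex -4.367 -2.941 -1.472
vertex -5.22 -1.604 -2.536
vertex -4.575 -4.077 -2.733
endloop
endfacet
facet normal 0.447 -0.700 0.557
outer loop
vertex -2.74 -3.536 -3.524
vertex -4.367 -2.941 -1.472
vertex -4.575 -4.077 -2.733
endloop
endfacet
facet normal -0.886 -0.262 0.382
outer loop
vertex -4.575 -4.077 -2.733
vertex -5.22 -1.604 -2.536
vertex -5.428 -2.74 -3.797
endloop
endfacet
facet normal -0.122 -0.665 -0.737
outer loop
vertex -5.428 -2.74 -3.797
vertex -2.74 -3.536 -3.524
vertex -4.575 -4.077 -2.733
endloop
endfacet
facet normal 0.122 0.665 0.737
outer loop
vertex -4.367 -2.941 -1.472
vertex -3.385 -1.063 -3.327
vertex -5.22 -1.604 -2.536
endloop
endfacet
facet normal 0.447 -0.700 0.557
outer loop
vertex -2.532 -2.4 -2.263
vertex -4.367 -2.941 -1.472
vertex -2.74 -3.536 -3.524
endloop
endfacet
facet normal 0.122 0.665 0.737
outer loop
vertex -2.532 -2.4 -2.263
vertex -3.385 -1.063 -3.327
vertex -4.367 -2.941 -1.472
endloop
endfacet
facet normal -0.447 0.700 -0.557
outer loop
vertex -5.22 -1.604 -2.536
vertex -3.385 -1.063 -3.327
vertex -5.428 -2.74 -3.797
endloop
endfacet
facet normal -0.122 -0.665 -0.737
outer loop
vertex -3.593 -2.199 -4.588
vertex -2.74 -3.536 -3.524
vertex -5.428 -2.74 -3.797
endloop
endfacet
facet normal -0.447 0.700 -0.557
outer loop
vertex -5.428 -2.74 -3.797
vertex -3.385 -1.063 -3.327
vertex -3.593 -2.199 -4.588
endloop
endfacet
facet normal 0.886 0.262 -0.382
outer loop
vertex -3.593 -2.199 -4.588
vertex -2.532 -2.4 -2.263
vertex -2.74 -3.536 -3.524
endloop
endfacet
facet normal 0.886 0.262 -0.382
outer loop
vertex -3.385 -1.063 -3.327
vertex -2.532 -2.4 -2.263
vertex -3.593 -2.199 -4.588
endloop
endfacet
facet normal -0.436 -0.563 -0.702
outer loop
vertex -0.43 -1.328 -2.049
vertex -0.855 -1.975 -1.267
vertex -1.417 -1.098 -1.621
endloop
endfacet
facet normal 0.131 0.967 -0.218
outer loop
vertex -0.43 -1.328 -2.049
vertex -1.417 -1.098 -1.621
vertex -0.025 -0.905 0.067
endloop
endfacet
facet normal -0.437 -0.563 -0.701
outer loop
vertex -1.417 -1.098 -1.621
vertex -0.855 -1.975 -1.267
vertex -1.841 -1.744 -0.838
endloop
endfacet
facet normal -0.531 0.772 0.349
outer loop
vertex -1.417 -1.098 -1.621
vertex -1.841 -1.744 -0.838
vertex -0.025 -0.905 0.067
endloop
endfacet
facet normal -0.437 -0.563 -0.702
outer loop
vertex -1.841 -1.744 -0.838
vertex -0.855 -1.975 -1.267
vertex -1.279 -2.621 -0.485
endloop
endfacet
facet normal -0.466 0.057 0.883
outer loop
vertex -1.841 -1.744 -0.838
vertex -1.279 -2.621 -0.485
vertex -0.025 -0.905 0.067
endloop
endfacet
facet normal -0.436 -0.563 -0.702
outer loop
vertex -1.279 -2.621 -0.485
vertex -0.855 -1.975 -1.267
vertex -0.292 -2.852 -0.913
endloop
endfacet
facet normal 0.259 -0.462 0.848
outer loop
vertex -1.279 -2.621 -0.485
vertex -0.292 -2.852 -0.913
vertex -0.025 -0.905 0.067
endloop
endfacet
facet normal -0.436 -0.563 -0.702
outer loop
vertex -0.292 -2.852 -0.913
vertex -0.855 -1.975 -1.267
vertex 0.132 -2.205 -1.696
endloop
endfacet
facet normal 0.922 -0.267 0.279
outer loop
vertex -0.292 -2.852 -0.913
vertex 0.132 -2.205 -1.696
vertex -0.025 -0.905 0.067
endloop
endfacet
facet normal -0.436 -0.562 -0.702
outer loop
vertex 0.132 -2.205 -1.696
vertex -0.855 -1.975 -1.267
vertex -0.43 -1.328 -2.049
endloop
endfacet
facet normal 0.858 0.447 -0.254
outer loop
vertex 0.132 -2.205 -1.696
vertex -0.43 -1.328 -2.049
vertex -0.025 -0.905 0.067
endloop
endfacet

endsolid


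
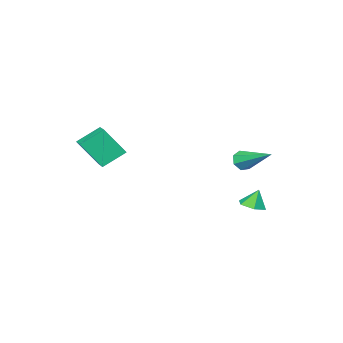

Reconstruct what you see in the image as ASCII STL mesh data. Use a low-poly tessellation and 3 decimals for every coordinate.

solid 
facet normal 0.281 -0.123 -0.952
outer loop
vertex -1.421 1.974 -3.791
vertex -2.123 2.065 -4.01
vertex -1.674 2.651 -3.953
endloop
endfacet
facet normal 0.620 0.394 0.679
outer loop
vertex -1.421 1.974 -3.791
vertex -1.674 2.651 -3.953
vertex -2.417 2.195 -3.01
endloop
endfacet
facet normal 0.281 -0.123 -0.952
outer loop
vertex -1.674 2.651 -3.953
vertex -2.123 2.065 -4.01
vertex -2.375 2.742 -4.172
endloop
endfacet
facet normal -0.015 0.905 0.425
outer loop
vertex -1.674 2.651 -3.953
vertex -2.375 2.742 -4.172
vertex -2.417 2.195 -3.01
endloop
endfacet
facet normal 0.280 -0.124 -0.952
outer loop
vertex -2.375 2.742 -4.172
vertex -2.123 2.065 -4.01
vertex -2.824 2.156 -4.228
endloop
endfacet
facet normal -0.781 0.575 0.243
outer loop
vertex -2.375 2.742 -4.172
vertex -2.824 2.156 -4.228
vertex -2.417 2.195 -3.01
endloop
endfacet
facet normal 0.280 -0.123 -0.952
outer loop
vertex -2.824 2.156 -4.228
vertex -2.123 2.065 -4.01
vertex -2.571 1.48 -4.066
endloop
endfacet
facet normal -0.912 -0.266 0.313
outer loop
vertex -2.824 2.156 -4.228
vertex -2.571 1.48 -4.066
vertex -2.417 2.195 -3.01
endloop
endfacet
facet normal 0.280 -0.123 -0.952
outer loop
vertex -2.571 1.48 -4.066
vertex -2.123 2.065 -4.01
vertex -1.87 1.389 -3.848
endloop
endfacet
facet normal -0.277 -0.776 0.566
outer loop
vertex -2.571 1.48 -4.066
vertex -1.87 1.389 -3.848
vertex -2.417 2.195 -3.01
endloop
endfacet
facet normal 0.281 -0.123 -0.952
outer loop
vertex -1.87 1.389 -3.848
vertex -2.123 2.065 -4.01
vertex -1.421 1.974 -3.791
endloop
endfacet
facet normal 0.488 -0.448 0.749
outer loop
vertex -1.87 1.389 -3.848
vertex -1.421 1.974 -3.791
vertex -2.417 2.195 -3.01
endloop
endfacet
facet normal 0.042 -0.891 -0.453
outer loop
vertex -2.644 0.662 -2.211
vertex -2.985 0.404 -1.735
vertex -3.195 0.67 -2.278
endloop
endfacet
facet normal 0.100 0.666 -0.740
outer loop
vertex -2.644 0.662 -2.211
vertex -3.195 0.67 -2.278
vertex -3.075 2.356 -0.745
endloop
endfacet
facet normal 0.041 -0.891 -0.452
outer loop
vertex -3.195 0.67 -2.278
vertex -2.985 0.404 -1.735
vertex -3.588 0.478 -1.935
endloop
endfacet
facet normal -0.693 0.511 -0.508
outer loop
vertex -3.195 0.67 -2.278
vertex -3.588 0.478 -1.935
vertex -3.075 2.356 -0.745
endloop
endfacet
facet normal 0.040 -0.891 -0.452
outer loop
vertex -3.588 0.478 -1.935
vertex -2.985 0.404 -1.735
vertex -3.527 0.231 -1.442
endloop
endfacet
facet normal -0.971 0.144 0.192
outer loop
vertex -3.588 0.478 -1.935
vertex -3.527 0.231 -1.442
vertex -3.075 2.356 -0.745
endloop
endfacet
facet normal 0.040 -0.891 -0.452
outer loop
vertex -3.527 0.231 -1.442
vertex -2.985 0.404 -1.735
vertex -3.057 0.114 -1.169
endloop
endfacet
facet normal -0.525 -0.162 0.835
outer loop
vertex -3.527 0.231 -1.442
vertex -3.057 0.114 -1.169
vertex -3.075 2.356 -0.745
endloop
endfacet
facet normal 0.042 -0.891 -0.451
outer loop
vertex -3.057 0.114 -1.169
vertex -2.985 0.404 -1.735
vertex -2.533 0.216 -1.322
endloop
endfacet
facet normal 0.307 -0.174 0.936
outer loop
vertex -3.057 0.114 -1.169
vertex -2.533 0.216 -1.322
vertex -3.075 2.356 -0.745
endloop
endfacet
facet normal 0.042 -0.891 -0.452
outer loop
vertex -2.533 0.216 -1.322
vertex -2.985 0.404 -1.735
vertex -2.349 0.46 -1.786
endloop
endfacet
facet normal 0.901 0.115 0.418
outer loop
vertex -2.533 0.216 -1.322
vertex -2.349 0.46 -1.786
vertex -3.075 2.356 -0.745
endloop
endfacet
facet normal 0.042 -0.891 -0.453
outer loop
vertex -2.349 0.46 -1.786
vertex -2.985 0.404 -1.735
vertex -2.644 0.662 -2.211
endloop
endfacet
facet normal 0.808 0.490 -0.328
outer loop
vertex -2.349 0.46 -1.786
vertex -2.644 0.662 -2.211
vertex -3.075 2.356 -0.745
endloop
endfacet
facet normal -0.405 0.437 -0.803
outer loop
vertex 2.078 -2.718 -0.595
vertex 2.653 -1.699 -0.33
vertex 3.214 -3.149 -1.403
endloop
endfacet
facet normal -0.479 -0.849 -0.221
outer loop
vertex 3.947 -3.941 0.05
vertex 2.078 -2.718 -0.595
vertex 3.214 -3.149 -1.403
endloop
endfacet
facet normal -0.405 0.437 -0.803
outer loop
vertex 3.214 -3.149 -1.403
vertex 2.653 -1.699 -0.33
vertex 3.789 -2.13 -1.138
endloop
endfacet
facet normal 0.779 -0.295 -0.554
outer loop
vertex 3.789 -2.13 -1.138
vertex 3.947 -3.941 0.05
vertex 3.214 -3.149 -1.403
endloop
endfacet
facet normal -0.779 0.295 0.554
outer loop
vertex 2.078 -2.718 -0.595
vertex 3.386 -2.491 1.123
vertex 2.653 -1.699 -0.33
endloop
endfacet
facet normal -0.479 -0.849 -0.221
outer loop
vertex 2.811 -3.51 0.858
vertex 2.078 -2.718 -0.595
vertex 3.947 -3.941 0.05
endloop
endfacet
facet normal -0.779 0.295 0.554
outer loop
vertex 2.811 -3.51 0.858
vertex 3.386 -2.491 1.123
vertex 2.078 -2.718 -0.595
endloop
endfacet
facet normal 0.479 0.849 0.221
outer loop
vertex 2.653 -1.699 -0.33
vertex 3.386 -2.491 1.123
vertex 3.789 -2.13 -1.138
endloop
endfacet
facet normal 0.779 -0.295 -0.554
outer loop
vertex 4.522 -2.922 0.315
vertex 3.947 -3.941 0.05
vertex 3.789 -2.13 -1.138
endloop
endfacet
facet normal 0.479 0.849 0.221
outer loop
vertex 3.789 -2.13 -1.138
vertex 3.386 -2.491 1.123
vertex 4.522 -2.922 0.315
endloop
endfacet
facet normal 0.405 -0.437 0.803
outer loop
vertex 4.522 -2.922 0.315
vertex 2.811 -3.51 0.858
vertex 3.947 -3.941 0.05
endloop
endfacet
facet normal 0.405 -0.437 0.803
outer loop
vertex 3.386 -2.491 1.123
vertex 2.811 -3.51 0.858
vertex 4.522 -2.922 0.315
endloop
endfacet

endsolid


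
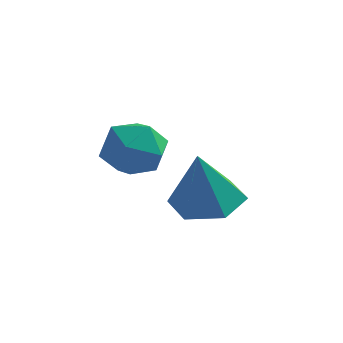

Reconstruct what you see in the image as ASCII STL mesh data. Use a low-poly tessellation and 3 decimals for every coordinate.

solid 
facet normal -0.718 0.413 0.560
outer loop
vertex -1.289 -0.097 2.253
vertex -0.97 -0.568 3.009
vertex -0.631 0.292 2.81
endloop
endfacet
facet normal -0.527 0.850 0.029
outer loop
vertex -1.289 -0.097 2.253
vertex -0.631 0.292 2.81
vertex -0.56 0.368 1.869
endloop
endfacet
facet normal -0.632 0.505 -0.588
outer loop
vertex -1.289 -0.097 2.253
vertex -0.56 0.368 1.869
vertex -0.856 -0.446 1.487
endloop
endfacet
facet normal -0.888 -0.143 -0.437
outer loop
vertex -1.289 -0.097 2.253
vertex -0.856 -0.446 1.487
vertex -1.11 -1.024 2.192
endloop
endfacet
facet normal -0.941 -0.200 0.273
outer loop
vertex -1.289 -0.097 2.253
vertex -1.11 -1.024 2.192
vertex -0.97 -0.568 3.009
endloop
endfacet
facet normal 0.172 0.981 0.092
outer loop
vertex -0.56 0.368 1.869
vertex -0.631 0.292 2.81
vertex 0.21 0.184 2.388
endloop
endfacet
facet normal -0.138 0.275 0.952
outer loop
vertex -0.631 0.292 2.81
vertex -0.97 -0.568 3.009
vertex -0.044 -0.394 3.093
endloop
endfacet
facet normal -0.499 -0.718 0.486
outer loop
vertex -0.97 -0.568 3.009
vertex -1.11 -1.024 2.192
vertex -0.34 -1.208 2.711
endloop
endfacet
facet normal -0.412 -0.626 -0.662
outer loop
vertex -1.11 -1.024 2.192
vertex -0.856 -0.446 1.487
vertex -0.269 -1.132 1.77
endloop
endfacet
facet normal 0.002 0.424 -0.906
outer loop
vertex -0.856 -0.446 1.487
vertex -0.56 0.368 1.869
vertex 0.07 -0.272 1.571
endloop
endfacet
facet normal 0.888 0.143 0.437
outer loop
vertex 0.389 -0.743 2.327
vertex 0.21 0.184 2.388
vertex -0.044 -0.394 3.093
endloop
endfacet
facet normal 0.632 -0.505 0.588
outer loop
vertex 0.389 -0.743 2.327
vertex -0.044 -0.394 3.093
vertex -0.34 -1.208 2.711
endloop
endfacet
facet normal 0.527 -0.850 -0.029
outer loop
vertex 0.389 -0.743 2.327
vertex -0.34 -1.208 2.711
vertex -0.269 -1.132 1.77
endloop
endfacet
facet normal 0.718 -0.413 -0.560
outer loop
vertex 0.389 -0.743 2.327
vertex -0.269 -1.132 1.77
vertex 0.07 -0.272 1.571
endloop
endfacet
facet normal 0.941 0.200 -0.273
outer loop
vertex 0.389 -0.743 2.327
vertex 0.07 -0.272 1.571
vertex 0.21 0.184 2.388
endloop
endfacet
facet normal 0.412 0.626 0.662
outer loop
vertex -0.044 -0.394 3.093
vertex 0.21 0.184 2.388
vertex -0.631 0.292 2.81
endloop
endfacet
facet normal -0.002 -0.424 0.906
outer loop
vertex -0.34 -1.208 2.711
vertex -0.044 -0.394 3.093
vertex -0.97 -0.568 3.009
endloop
endfacet
facet normal -0.172 -0.981 -0.092
outer loop
vertex -0.269 -1.132 1.77
vertex -0.34 -1.208 2.711
vertex -1.11 -1.024 2.192
endloop
endfacet
facet normal 0.138 -0.275 -0.952
outer loop
vertex 0.07 -0.272 1.571
vertex -0.269 -1.132 1.77
vertex -0.856 -0.446 1.487
endloop
endfacet
facet normal 0.499 0.718 -0.486
outer loop
vertex 0.21 0.184 2.388
vertex 0.07 -0.272 1.571
vertex -0.56 0.368 1.869
endloop
endfacet
facet normal 0.052 0.278 -0.959
outer loop
vertex 1.616 2.218 -0.326
vertex 0.608 1.99 -0.447
vertex 0.894 2.946 -0.154
endloop
endfacet
facet normal 0.624 0.472 0.623
outer loop
vertex 1.616 2.218 -0.326
vertex 0.894 2.946 -0.154
vertex 0.512 1.47 1.347
endloop
endfacet
facet normal 0.051 0.279 -0.959
outer loop
vertex 0.894 2.946 -0.154
vertex 0.608 1.99 -0.447
vertex -0.113 2.719 -0.274
endloop
endfacet
facet normal -0.240 0.722 0.649
outer loop
vertex 0.894 2.946 -0.154
vertex -0.113 2.719 -0.274
vertex 0.512 1.47 1.347
endloop
endfacet
facet normal 0.051 0.279 -0.959
outer loop
vertex -0.113 2.719 -0.274
vertex 0.608 1.99 -0.447
vertex -0.399 1.763 -0.567
endloop
endfacet
facet normal -0.887 0.130 0.442
outer loop
vertex -0.113 2.719 -0.274
vertex -0.399 1.763 -0.567
vertex 0.512 1.47 1.347
endloop
endfacet
facet normal 0.051 0.279 -0.959
outer loop
vertex -0.399 1.763 -0.567
vertex 0.608 1.99 -0.447
vertex 0.323 1.034 -0.74
endloop
endfacet
facet normal -0.669 -0.713 0.210
outer loop
vertex -0.399 1.763 -0.567
vertex 0.323 1.034 -0.74
vertex 0.512 1.47 1.347
endloop
endfacet
facet normal 0.053 0.278 -0.959
outer loop
vertex 0.323 1.034 -0.74
vertex 0.608 1.99 -0.447
vertex 1.33 1.261 -0.619
endloop
endfacet
facet normal 0.195 -0.963 0.184
outer loop
vertex 0.323 1.034 -0.74
vertex 1.33 1.261 -0.619
vertex 0.512 1.47 1.347
endloop
endfacet
facet normal 0.052 0.278 -0.959
outer loop
vertex 1.33 1.261 -0.619
vertex 0.608 1.99 -0.447
vertex 1.616 2.218 -0.326
endloop
endfacet
facet normal 0.843 -0.371 0.390
outer loop
vertex 1.33 1.261 -0.619
vertex 1.616 2.218 -0.326
vertex 0.512 1.47 1.347
endloop
endfacet

endsolid


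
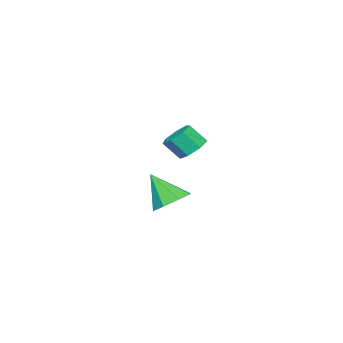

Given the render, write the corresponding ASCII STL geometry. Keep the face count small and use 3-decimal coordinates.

solid 
facet normal -0.031 0.590 -0.807
outer loop
vertex 4.371 -0.528 -3.364
vertex 3.884 -1.167 -3.813
vertex 3.677 -0.447 -3.278
endloop
endfacet
facet normal 0.161 0.444 0.882
outer loop
vertex 4.371 -0.528 -3.364
vertex 3.677 -0.447 -3.278
vertex 3.936 -2.153 -2.467
endloop
endfacet
facet normal -0.031 0.590 -0.806
outer loop
vertex 3.677 -0.447 -3.278
vertex 3.884 -1.167 -3.813
vertex 3.104 -0.788 -3.506
endloop
endfacet
facet normal -0.504 0.307 0.807
outer loop
vertex 3.677 -0.447 -3.278
vertex 3.104 -0.788 -3.506
vertex 3.936 -2.153 -2.467
endloop
endfacet
facet normal -0.031 0.590 -0.807
outer loop
vertex 3.104 -0.788 -3.506
vertex 3.884 -1.167 -3.813
vertex 2.988 -1.35 -3.913
endloop
endfacet
facet normal -0.864 -0.165 0.475
outer loop
vertex 3.104 -0.788 -3.506
vertex 2.988 -1.35 -3.913
vertex 3.936 -2.153 -2.467
endloop
endfacet
facet normal -0.031 0.591 -0.806
outer loop
vertex 2.988 -1.35 -3.913
vertex 3.884 -1.167 -3.813
vertex 3.397 -1.805 -4.262
endloop
endfacet
facet normal -0.711 -0.699 0.078
outer loop
vertex 2.988 -1.35 -3.913
vertex 3.397 -1.805 -4.262
vertex 3.936 -2.153 -2.467
endloop
endfacet
facet normal -0.031 0.591 -0.806
outer loop
vertex 3.397 -1.805 -4.262
vertex 3.884 -1.167 -3.813
vertex 4.091 -1.886 -4.348
endloop
endfacet
facet normal -0.133 -0.980 -0.150
outer loop
vertex 3.397 -1.805 -4.262
vertex 4.091 -1.886 -4.348
vertex 3.936 -2.153 -2.467
endloop
endfacet
facet normal -0.032 0.591 -0.806
outer loop
vertex 4.091 -1.886 -4.348
vertex 3.884 -1.167 -3.813
vertex 4.664 -1.545 -4.121
endloop
endfacet
facet normal 0.532 -0.843 -0.076
outer loop
vertex 4.091 -1.886 -4.348
vertex 4.664 -1.545 -4.121
vertex 3.936 -2.153 -2.467
endloop
endfacet
facet normal -0.032 0.591 -0.806
outer loop
vertex 4.664 -1.545 -4.121
vertex 3.884 -1.167 -3.813
vertex 4.78 -0.983 -3.713
endloop
endfacet
facet normal 0.893 -0.371 0.257
outer loop
vertex 4.664 -1.545 -4.121
vertex 4.78 -0.983 -3.713
vertex 3.936 -2.153 -2.467
endloop
endfacet
facet normal -0.031 0.590 -0.806
outer loop
vertex 4.78 -0.983 -3.713
vertex 3.884 -1.167 -3.813
vertex 4.371 -0.528 -3.364
endloop
endfacet
facet normal 0.739 0.163 0.654
outer loop
vertex 4.78 -0.983 -3.713
vertex 4.371 -0.528 -3.364
vertex 3.936 -2.153 -2.467
endloop
endfacet
facet normal -0.289 0.589 -0.755
outer loop
vertex -0.869 -3.858 -3.353
vertex -1.393 -3.517 -2.886
vertex -0.651 -3.315 -3.013
endloop
endfacet
facet normal 0.901 -0.098 -0.422
outer loop
vertex -0.869 -3.858 -3.353
vertex -0.651 -3.315 -3.013
vertex -0.542 -4.523 -2.5
endloop
endfacet
facet normal 0.901 -0.098 -0.422
outer loop
vertex -0.542 -4.523 -2.5
vertex -0.651 -3.315 -3.013
vertex -0.324 -3.98 -2.16
endloop
endfacet
facet normal 0.289 -0.589 0.755
outer loop
vertex -0.542 -4.523 -2.5
vertex -0.324 -3.98 -2.16
vertex -1.067 -4.183 -2.034
endloop
endfacet
facet normal -0.289 0.588 -0.755
outer loop
vertex -0.651 -3.315 -3.013
vertex -1.393 -3.517 -2.886
vertex -0.992 -2.924 -2.578
endloop
endfacet
facet normal 0.814 0.566 0.129
outer loop
vertex -0.651 -3.315 -3.013
vertex -0.992 -2.924 -2.578
vertex -0.324 -3.98 -2.16
endloop
endfacet
facet normal 0.814 0.566 0.130
outer loop
vertex -0.324 -3.98 -2.16
vertex -0.992 -2.924 -2.578
vertex -0.665 -3.59 -1.725
endloop
endfacet
facet normal 0.289 -0.589 0.755
outer loop
vertex -0.324 -3.98 -2.16
vertex -0.665 -3.59 -1.725
vertex -1.067 -4.183 -2.034
endloop
endfacet
facet normal -0.290 0.588 -0.755
outer loop
vertex -0.992 -2.924 -2.578
vertex -1.393 -3.517 -2.886
vertex -1.635 -2.98 -2.375
endloop
endfacet
facet normal 0.114 0.804 0.584
outer loop
vertex -0.992 -2.924 -2.578
vertex -1.635 -2.98 -2.375
vertex -0.665 -3.59 -1.725
endloop
endfacet
facet normal 0.114 0.804 0.584
outer loop
vertex -0.665 -3.59 -1.725
vertex -1.635 -2.98 -2.375
vertex -1.308 -3.646 -1.522
endloop
endfacet
facet normal 0.289 -0.589 0.754
outer loop
vertex -0.665 -3.59 -1.725
vertex -1.308 -3.646 -1.522
vertex -1.067 -4.183 -2.034
endloop
endfacet
facet normal -0.290 0.588 -0.755
outer loop
vertex -1.635 -2.98 -2.375
vertex -1.393 -3.517 -2.886
vertex -2.096 -3.441 -2.557
endloop
endfacet
facet normal -0.672 0.436 0.598
outer loop
vertex -1.635 -2.98 -2.375
vertex -2.096 -3.441 -2.557
vertex -1.308 -3.646 -1.522
endloop
endfacet
facet normal -0.672 0.437 0.598
outer loop
vertex -1.308 -3.646 -1.522
vertex -2.096 -3.441 -2.557
vertex -1.77 -4.106 -1.705
endloop
endfacet
facet normal 0.288 -0.590 0.754
outer loop
vertex -1.308 -3.646 -1.522
vertex -1.77 -4.106 -1.705
vertex -1.067 -4.183 -2.034
endloop
endfacet
facet normal -0.289 0.590 -0.754
outer loop
vertex -2.096 -3.441 -2.557
vertex -1.393 -3.517 -2.886
vertex -2.028 -3.959 -2.988
endloop
endfacet
facet normal -0.952 -0.260 0.162
outer loop
vertex -2.096 -3.441 -2.557
vertex -2.028 -3.959 -2.988
vertex -1.77 -4.106 -1.705
endloop
endfacet
facet normal -0.952 -0.259 0.162
outer loop
vertex -1.77 -4.106 -1.705
vertex -2.028 -3.959 -2.988
vertex -1.702 -4.624 -2.135
endloop
endfacet
facet normal 0.289 -0.589 0.755
outer loop
vertex -1.77 -4.106 -1.705
vertex -1.702 -4.624 -2.135
vertex -1.067 -4.183 -2.034
endloop
endfacet
facet normal -0.289 0.590 -0.754
outer loop
vertex -2.028 -3.959 -2.988
vertex -1.393 -3.517 -2.886
vertex -1.482 -4.144 -3.342
endloop
endfacet
facet normal -0.515 -0.760 -0.396
outer loop
vertex -2.028 -3.959 -2.988
vertex -1.482 -4.144 -3.342
vertex -1.702 -4.624 -2.135
endloop
endfacet
facet normal -0.515 -0.760 -0.396
outer loop
vertex -1.702 -4.624 -2.135
vertex -1.482 -4.144 -3.342
vertex -1.155 -4.81 -2.489
endloop
endfacet
facet normal 0.289 -0.589 0.755
outer loop
vertex -1.702 -4.624 -2.135
vertex -1.155 -4.81 -2.489
vertex -1.067 -4.183 -2.034
endloop
endfacet
facet normal -0.289 0.590 -0.754
outer loop
vertex -1.482 -4.144 -3.342
vertex -1.393 -3.517 -2.886
vertex -0.869 -3.858 -3.353
endloop
endfacet
facet normal 0.309 -0.688 -0.656
outer loop
vertex -1.482 -4.144 -3.342
vertex -0.869 -3.858 -3.353
vertex -1.155 -4.81 -2.489
endloop
endfacet
facet normal 0.310 -0.688 -0.656
outer loop
vertex -1.155 -4.81 -2.489
vertex -0.869 -3.858 -3.353
vertex -0.542 -4.523 -2.5
endloop
endfacet
facet normal 0.289 -0.588 0.755
outer loop
vertex -1.155 -4.81 -2.489
vertex -0.542 -4.523 -2.5
vertex -1.067 -4.183 -2.034
endloop
endfacet

endsolid
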